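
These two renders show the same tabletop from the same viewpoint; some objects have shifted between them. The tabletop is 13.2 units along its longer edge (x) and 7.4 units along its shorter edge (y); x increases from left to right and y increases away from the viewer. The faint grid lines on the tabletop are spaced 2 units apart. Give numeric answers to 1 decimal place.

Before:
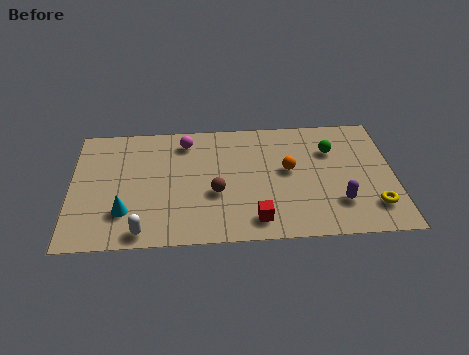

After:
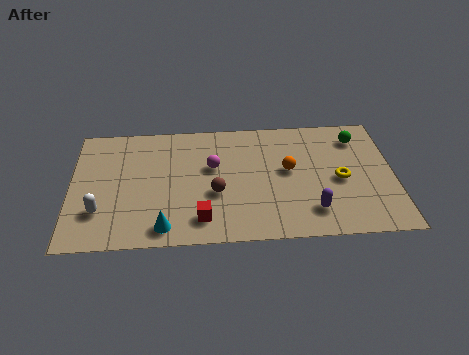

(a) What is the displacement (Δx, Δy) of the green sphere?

(1.1, 0.7)

The green sphere was at about (10.7, 5.2) and moved to about (11.8, 5.9).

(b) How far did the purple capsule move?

1.2

The purple capsule moved from about (10.9, 2.0) to (9.8, 1.6), a distance of √(1.1² + 0.4²) ≈ 1.2.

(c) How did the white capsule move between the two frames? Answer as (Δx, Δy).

(-1.7, 1.3)

From the two frames, the white capsule sits at roughly (2.9, 0.8) before and (1.2, 2.1) after.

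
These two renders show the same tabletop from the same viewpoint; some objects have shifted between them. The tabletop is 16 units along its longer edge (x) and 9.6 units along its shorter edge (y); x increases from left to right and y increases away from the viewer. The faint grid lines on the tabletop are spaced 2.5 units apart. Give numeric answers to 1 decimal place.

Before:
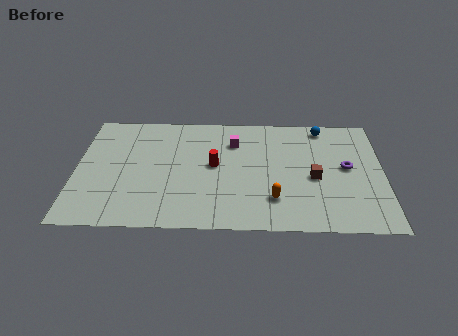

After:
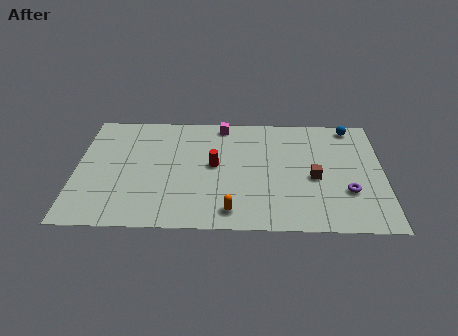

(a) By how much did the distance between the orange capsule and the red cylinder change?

-0.3

Before: roughly 4.1 units apart; after: 3.8. That's 0.3 units closer together.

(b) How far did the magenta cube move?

1.6

From (8.2, 7.1) to (7.6, 8.6), the magenta cube covered √(0.6² + 1.5²) ≈ 1.6 units.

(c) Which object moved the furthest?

the orange capsule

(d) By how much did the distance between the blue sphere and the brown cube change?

+0.5

The distance was about 4.3 in the first image and 4.8 in the second, so they moved 0.5 units further apart.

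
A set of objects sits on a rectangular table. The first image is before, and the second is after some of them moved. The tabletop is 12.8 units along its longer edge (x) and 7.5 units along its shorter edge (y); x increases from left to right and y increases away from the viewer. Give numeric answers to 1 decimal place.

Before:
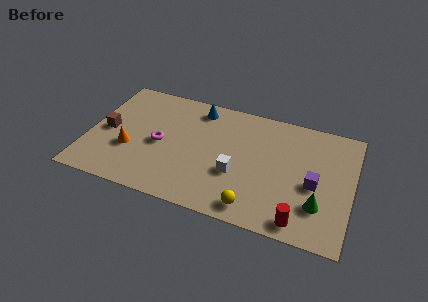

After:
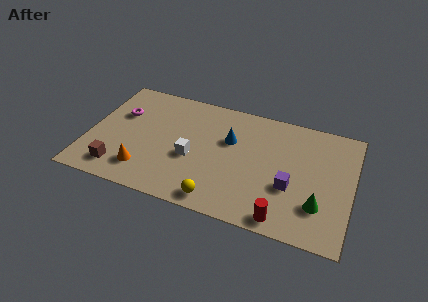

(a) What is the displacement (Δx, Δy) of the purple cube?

(-1.1, -0.5)

The purple cube was at about (11.0, 3.3) and moved to about (9.9, 2.8).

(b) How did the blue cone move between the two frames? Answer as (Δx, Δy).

(1.7, -1.6)

From the two frames, the blue cone sits at roughly (5.1, 6.4) before and (6.8, 4.8) after.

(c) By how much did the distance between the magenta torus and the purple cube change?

+1.3

They were about 7.5 units apart before and 8.8 after — 1.3 units further apart.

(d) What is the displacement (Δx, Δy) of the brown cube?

(0.8, -2.3)

The brown cube started near (0.9, 3.6) and ended near (1.7, 1.3).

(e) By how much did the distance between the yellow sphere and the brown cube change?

-2.9

The distance was about 7.8 in the first image and 4.9 in the second, so they moved 2.9 units closer together.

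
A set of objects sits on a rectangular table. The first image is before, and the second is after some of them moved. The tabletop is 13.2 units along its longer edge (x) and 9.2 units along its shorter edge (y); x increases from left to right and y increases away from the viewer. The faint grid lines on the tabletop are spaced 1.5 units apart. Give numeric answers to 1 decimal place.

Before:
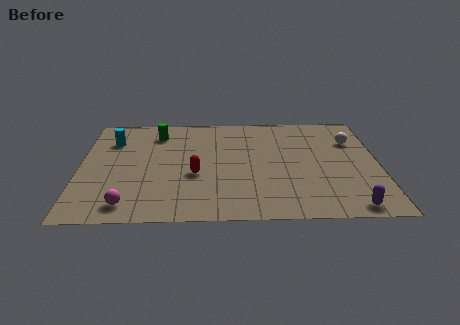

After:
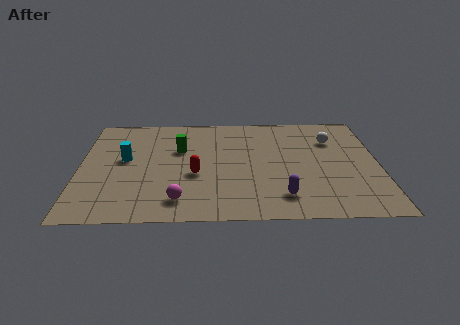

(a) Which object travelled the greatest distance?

the purple capsule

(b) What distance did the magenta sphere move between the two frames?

2.2

The magenta sphere moved from about (2.2, 1.3) to (4.4, 1.6), a distance of √(2.2² + 0.3²) ≈ 2.2.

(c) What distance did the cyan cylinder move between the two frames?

1.8

The cyan cylinder moved from about (1.4, 6.8) to (2.0, 5.1), a distance of √(0.6² + 1.7²) ≈ 1.8.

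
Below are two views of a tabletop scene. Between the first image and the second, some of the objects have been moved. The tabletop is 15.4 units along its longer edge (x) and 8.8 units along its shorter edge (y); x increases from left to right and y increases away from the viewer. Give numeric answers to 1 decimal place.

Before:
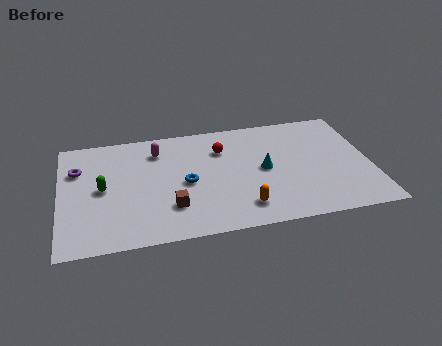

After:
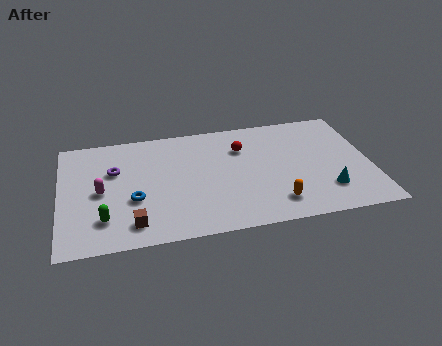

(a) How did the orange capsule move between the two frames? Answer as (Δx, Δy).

(1.6, 0.0)

The orange capsule was at about (8.9, 1.7) and moved to about (10.5, 1.7).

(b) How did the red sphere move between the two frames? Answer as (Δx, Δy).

(1.0, -0.1)

The red sphere was at about (8.1, 6.4) and moved to about (9.1, 6.3).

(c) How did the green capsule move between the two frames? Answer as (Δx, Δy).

(0.0, -2.3)

The green capsule was at about (2.1, 4.4) and moved to about (2.1, 2.1).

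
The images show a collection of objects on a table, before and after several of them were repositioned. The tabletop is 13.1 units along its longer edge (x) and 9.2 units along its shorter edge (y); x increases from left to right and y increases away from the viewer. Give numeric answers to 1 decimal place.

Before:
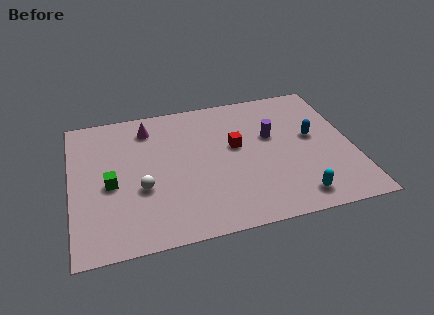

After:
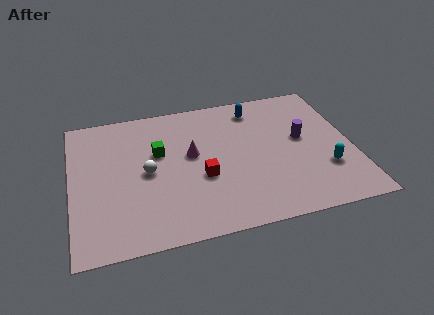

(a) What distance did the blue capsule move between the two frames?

3.6

The blue capsule was near (11.3, 5.1) before and (8.8, 7.7) after, so it travelled √(2.5² + 2.6²) ≈ 3.6 units.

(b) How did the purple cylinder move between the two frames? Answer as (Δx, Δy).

(1.4, -0.5)

The purple cylinder started near (9.4, 5.6) and ended near (10.8, 5.1).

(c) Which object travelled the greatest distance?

the blue capsule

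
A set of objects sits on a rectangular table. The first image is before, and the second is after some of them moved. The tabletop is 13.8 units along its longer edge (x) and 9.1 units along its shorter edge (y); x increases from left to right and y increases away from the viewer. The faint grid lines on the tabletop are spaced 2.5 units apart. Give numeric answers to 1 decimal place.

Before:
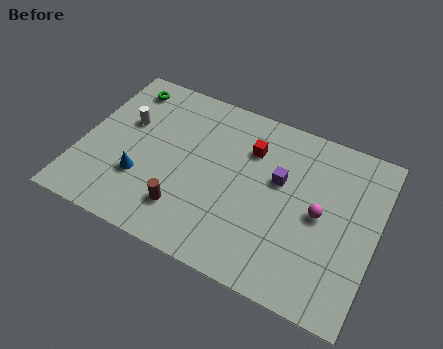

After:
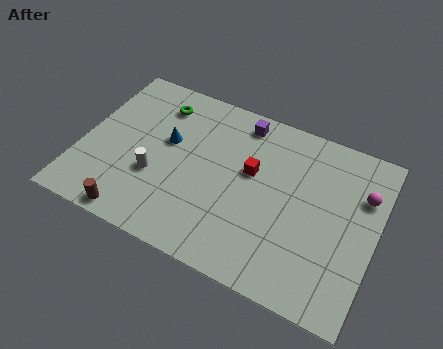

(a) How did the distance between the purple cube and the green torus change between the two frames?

-4.1

Before: roughly 8.0 units apart; after: 3.9. That's 4.1 units closer together.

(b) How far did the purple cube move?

3.2

The purple cube moved from about (9.2, 5.5) to (7.1, 7.9), a distance of √(2.1² + 2.4²) ≈ 3.2.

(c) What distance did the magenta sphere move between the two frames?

2.5

From (11.2, 4.5) to (13.0, 6.3), the magenta sphere covered √(1.8² + 1.8²) ≈ 2.5 units.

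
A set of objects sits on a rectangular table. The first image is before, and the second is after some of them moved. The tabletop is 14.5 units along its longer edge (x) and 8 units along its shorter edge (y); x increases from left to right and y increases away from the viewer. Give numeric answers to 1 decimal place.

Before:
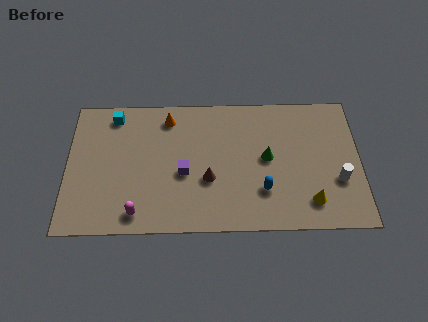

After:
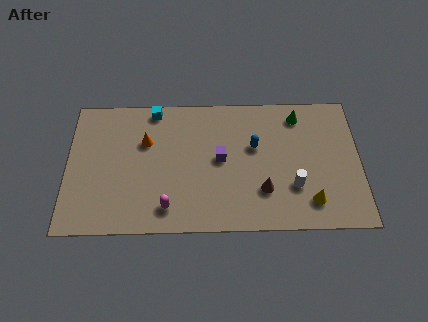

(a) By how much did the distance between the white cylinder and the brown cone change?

-4.9

They were about 6.4 units apart before and 1.5 after — 4.9 units closer together.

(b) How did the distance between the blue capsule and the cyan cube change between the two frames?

-3.2

They were about 8.7 units apart before and 5.5 after — 3.2 units closer together.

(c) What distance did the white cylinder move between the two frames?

2.2

The white cylinder moved from about (13.4, 2.8) to (11.2, 2.5), a distance of √(2.2² + 0.3²) ≈ 2.2.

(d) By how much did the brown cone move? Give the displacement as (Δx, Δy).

(2.7, -0.7)

The brown cone was at about (7.0, 3.0) and moved to about (9.7, 2.3).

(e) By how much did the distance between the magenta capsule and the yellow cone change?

-1.5

Before: roughly 8.5 units apart; after: 7.0. That's 1.5 units closer together.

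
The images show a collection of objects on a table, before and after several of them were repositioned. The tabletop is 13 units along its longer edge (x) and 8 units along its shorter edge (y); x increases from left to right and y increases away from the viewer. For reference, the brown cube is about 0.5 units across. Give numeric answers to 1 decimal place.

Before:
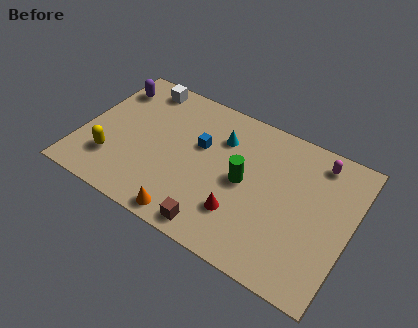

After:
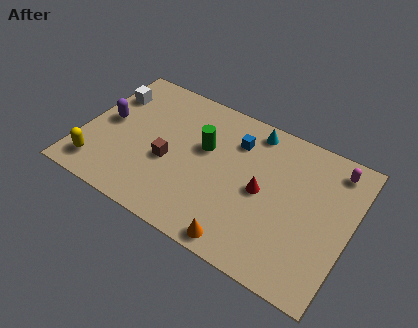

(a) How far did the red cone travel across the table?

1.9

The red cone moved from about (8.0, 2.2) to (8.8, 3.9), a distance of √(0.8² + 1.7²) ≈ 1.9.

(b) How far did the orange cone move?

2.6

From (5.7, 0.8) to (8.3, 0.8), the orange cone covered √(2.6² + 0.0²) ≈ 2.6 units.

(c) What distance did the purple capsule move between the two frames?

2.1

From (0.9, 6.3) to (1.1, 4.2), the purple capsule covered √(0.2² + 2.1²) ≈ 2.1 units.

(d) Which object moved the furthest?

the brown cube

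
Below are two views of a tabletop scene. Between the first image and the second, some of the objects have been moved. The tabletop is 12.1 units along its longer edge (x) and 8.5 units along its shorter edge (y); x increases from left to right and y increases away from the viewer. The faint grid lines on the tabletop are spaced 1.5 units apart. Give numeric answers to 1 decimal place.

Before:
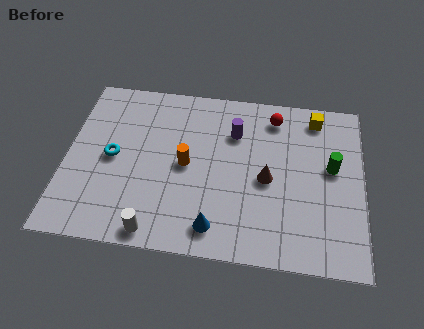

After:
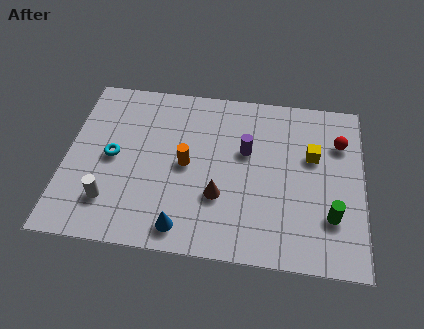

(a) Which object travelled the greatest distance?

the red sphere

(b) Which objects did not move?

the orange cylinder and the cyan torus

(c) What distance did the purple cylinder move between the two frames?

1.0

The purple cylinder was near (6.8, 6.1) before and (7.3, 5.2) after, so it travelled √(0.5² + 0.9²) ≈ 1.0 units.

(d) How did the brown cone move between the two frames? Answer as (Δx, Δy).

(-1.9, -1.1)

The brown cone was at about (8.2, 3.9) and moved to about (6.3, 2.8).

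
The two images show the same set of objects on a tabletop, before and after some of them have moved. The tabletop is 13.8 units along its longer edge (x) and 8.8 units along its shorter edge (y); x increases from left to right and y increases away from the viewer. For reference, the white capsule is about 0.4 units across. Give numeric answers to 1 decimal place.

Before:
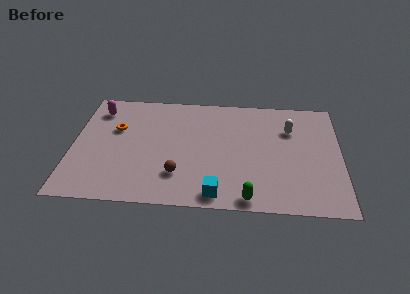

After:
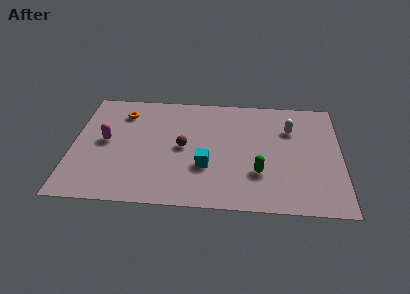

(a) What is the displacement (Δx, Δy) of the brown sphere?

(0.2, 2.1)

From the two frames, the brown sphere sits at roughly (5.5, 2.3) before and (5.7, 4.4) after.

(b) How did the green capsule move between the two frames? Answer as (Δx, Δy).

(0.5, 1.9)

From the two frames, the green capsule sits at roughly (9.1, 0.8) before and (9.6, 2.7) after.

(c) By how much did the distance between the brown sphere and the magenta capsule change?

-2.4

They were about 6.4 units apart before and 4.0 after — 2.4 units closer together.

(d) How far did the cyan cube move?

2.1

The cyan cube moved from about (7.5, 1.0) to (6.9, 3.0), a distance of √(0.6² + 2.0²) ≈ 2.1.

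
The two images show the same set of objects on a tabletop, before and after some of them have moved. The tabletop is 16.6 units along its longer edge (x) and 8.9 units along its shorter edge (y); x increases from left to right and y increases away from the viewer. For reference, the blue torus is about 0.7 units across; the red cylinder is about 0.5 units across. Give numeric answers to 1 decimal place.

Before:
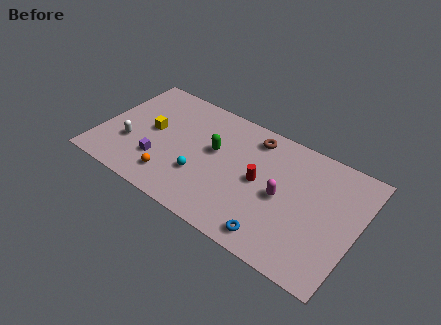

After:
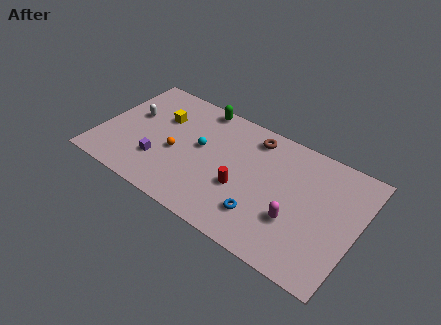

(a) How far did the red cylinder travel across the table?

1.5

The red cylinder moved from about (10.4, 4.5) to (9.4, 3.4), a distance of √(1.0² + 1.1²) ≈ 1.5.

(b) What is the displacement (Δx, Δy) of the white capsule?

(-0.3, 2.3)

The white capsule was at about (2.1, 3.0) and moved to about (1.8, 5.3).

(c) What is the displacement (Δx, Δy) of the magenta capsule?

(1.0, -1.2)

From the two frames, the magenta capsule sits at roughly (11.9, 4.2) before and (12.9, 3.0) after.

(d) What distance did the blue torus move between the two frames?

1.4

The blue torus moved from about (11.9, 1.2) to (10.9, 2.2), a distance of √(1.0² + 1.0²) ≈ 1.4.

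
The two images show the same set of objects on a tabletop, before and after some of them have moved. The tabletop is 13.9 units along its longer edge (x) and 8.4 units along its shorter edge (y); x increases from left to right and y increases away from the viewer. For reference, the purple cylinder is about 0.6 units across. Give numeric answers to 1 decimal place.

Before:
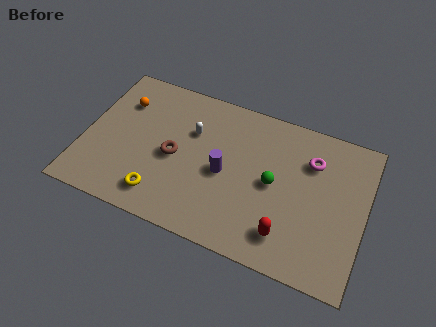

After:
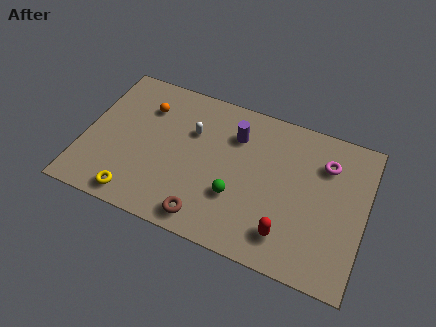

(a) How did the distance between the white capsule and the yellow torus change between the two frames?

+0.9

The distance was about 4.2 in the first image and 5.1 in the second, so they moved 0.9 units further apart.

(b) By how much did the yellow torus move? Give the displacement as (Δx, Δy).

(-1.2, -0.5)

The yellow torus started near (4.1, 1.5) and ended near (2.9, 1.0).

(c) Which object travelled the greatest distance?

the brown torus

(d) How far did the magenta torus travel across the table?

0.7

The magenta torus was near (11.1, 6.1) before and (11.8, 6.2) after, so it travelled √(0.7² + 0.1²) ≈ 0.7 units.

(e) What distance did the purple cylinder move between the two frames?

2.3

From (7.0, 3.9) to (7.3, 6.2), the purple cylinder covered √(0.3² + 2.3²) ≈ 2.3 units.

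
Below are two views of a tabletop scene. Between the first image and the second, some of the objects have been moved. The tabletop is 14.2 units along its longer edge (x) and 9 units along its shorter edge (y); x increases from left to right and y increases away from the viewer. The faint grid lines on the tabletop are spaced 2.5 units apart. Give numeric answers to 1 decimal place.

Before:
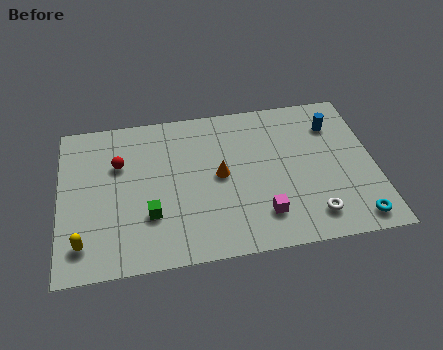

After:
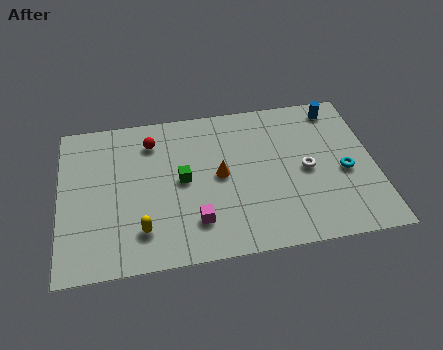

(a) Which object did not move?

the orange cone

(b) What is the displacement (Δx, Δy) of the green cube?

(1.5, 1.8)

The green cube was at about (4.0, 2.8) and moved to about (5.5, 4.6).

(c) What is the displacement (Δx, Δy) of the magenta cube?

(-3.0, 0.1)

The magenta cube started near (9.0, 2.0) and ended near (6.0, 2.1).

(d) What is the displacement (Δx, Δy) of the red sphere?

(1.5, 1.1)

The red sphere was at about (2.7, 6.0) and moved to about (4.2, 7.1).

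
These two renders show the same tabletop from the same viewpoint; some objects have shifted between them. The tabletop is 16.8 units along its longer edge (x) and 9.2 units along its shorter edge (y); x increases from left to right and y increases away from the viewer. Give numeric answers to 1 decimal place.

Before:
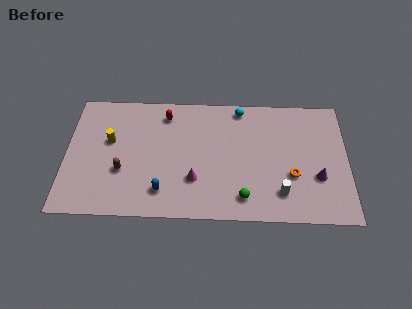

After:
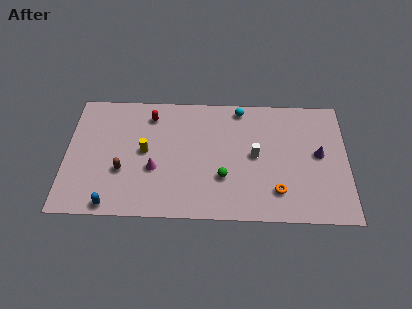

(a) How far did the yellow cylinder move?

2.2

From (2.6, 5.5) to (4.7, 4.8), the yellow cylinder covered √(2.1² + 0.7²) ≈ 2.2 units.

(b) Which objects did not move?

the brown capsule and the cyan sphere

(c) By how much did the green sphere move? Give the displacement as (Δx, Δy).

(-1.2, 1.4)

The green sphere was at about (10.6, 1.6) and moved to about (9.4, 3.0).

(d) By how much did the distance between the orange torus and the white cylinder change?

+1.4

Before: roughly 1.5 units apart; after: 2.9. That's 1.4 units further apart.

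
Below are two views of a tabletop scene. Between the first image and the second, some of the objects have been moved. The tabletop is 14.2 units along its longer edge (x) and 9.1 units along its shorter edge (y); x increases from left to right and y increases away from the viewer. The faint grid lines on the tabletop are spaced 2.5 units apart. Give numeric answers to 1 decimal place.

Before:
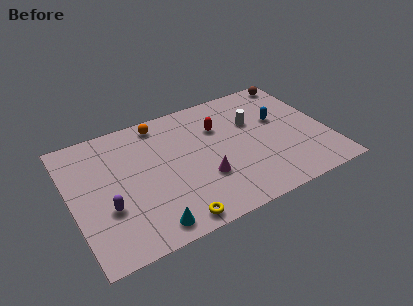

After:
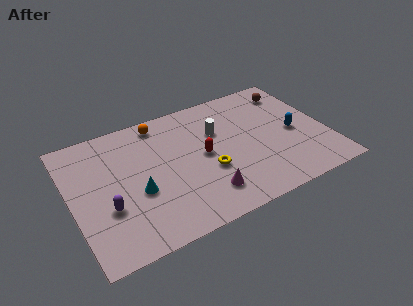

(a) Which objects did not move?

the orange sphere and the purple capsule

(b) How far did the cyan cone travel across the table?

2.5

The cyan cone moved from about (3.8, 1.1) to (3.5, 3.6), a distance of √(0.3² + 2.5²) ≈ 2.5.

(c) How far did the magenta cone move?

1.1

The magenta cone moved from about (7.1, 3.0) to (7.0, 1.9), a distance of √(0.1² + 1.1²) ≈ 1.1.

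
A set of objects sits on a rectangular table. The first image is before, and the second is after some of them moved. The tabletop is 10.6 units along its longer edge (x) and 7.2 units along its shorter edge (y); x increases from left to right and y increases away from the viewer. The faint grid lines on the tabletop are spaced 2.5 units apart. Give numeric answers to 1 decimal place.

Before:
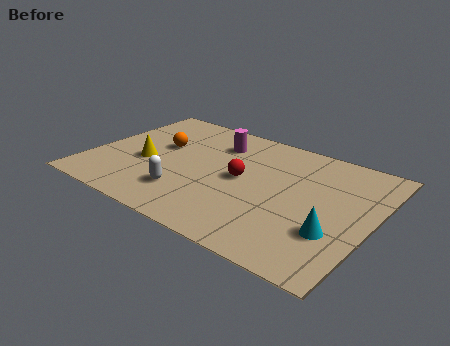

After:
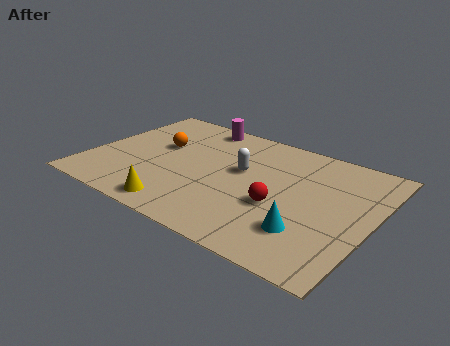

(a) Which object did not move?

the orange sphere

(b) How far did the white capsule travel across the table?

2.9

The white capsule was near (3.9, 1.8) before and (5.6, 4.2) after, so it travelled √(1.7² + 2.4²) ≈ 2.9 units.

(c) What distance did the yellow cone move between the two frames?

2.8

From (2.1, 3.0) to (3.9, 0.9), the yellow cone covered √(1.8² + 2.1²) ≈ 2.8 units.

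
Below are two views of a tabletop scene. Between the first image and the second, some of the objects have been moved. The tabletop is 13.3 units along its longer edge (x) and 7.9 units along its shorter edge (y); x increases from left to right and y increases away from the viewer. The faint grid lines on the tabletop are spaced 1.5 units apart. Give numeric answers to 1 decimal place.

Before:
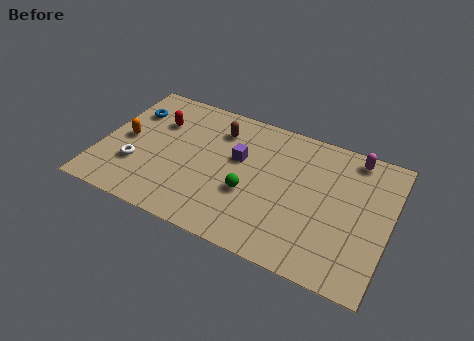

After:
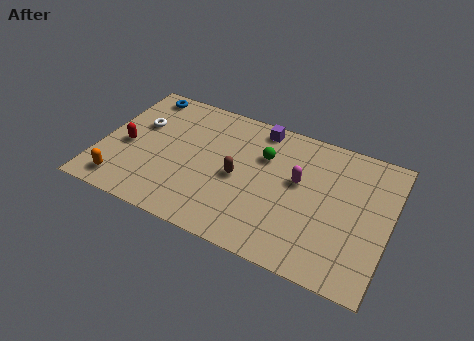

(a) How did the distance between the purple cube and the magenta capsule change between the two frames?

-2.4

The distance was about 5.6 in the first image and 3.2 in the second, so they moved 2.4 units closer together.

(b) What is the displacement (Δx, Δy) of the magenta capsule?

(-2.3, -2.4)

The magenta capsule was at about (11.4, 7.0) and moved to about (9.1, 4.6).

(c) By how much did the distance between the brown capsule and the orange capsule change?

+1.0

Before: roughly 4.7 units apart; after: 5.7. That's 1.0 units further apart.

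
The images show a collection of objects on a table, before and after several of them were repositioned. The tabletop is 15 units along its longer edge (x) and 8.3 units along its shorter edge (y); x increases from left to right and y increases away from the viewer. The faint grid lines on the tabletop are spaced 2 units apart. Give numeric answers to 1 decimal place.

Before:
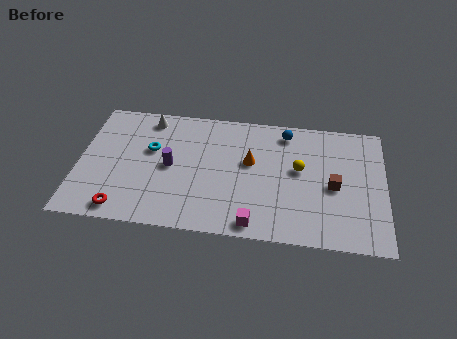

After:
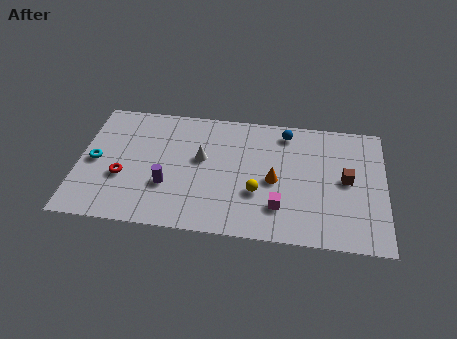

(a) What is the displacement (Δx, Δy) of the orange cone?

(1.2, -1.1)

The orange cone started near (8.4, 4.9) and ended near (9.6, 3.8).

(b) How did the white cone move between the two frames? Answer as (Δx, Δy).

(2.7, -2.4)

The white cone was at about (3.3, 7.2) and moved to about (6.0, 4.8).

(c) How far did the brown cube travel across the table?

0.8

The brown cube moved from about (12.5, 3.8) to (13.1, 4.3), a distance of √(0.6² + 0.5²) ≈ 0.8.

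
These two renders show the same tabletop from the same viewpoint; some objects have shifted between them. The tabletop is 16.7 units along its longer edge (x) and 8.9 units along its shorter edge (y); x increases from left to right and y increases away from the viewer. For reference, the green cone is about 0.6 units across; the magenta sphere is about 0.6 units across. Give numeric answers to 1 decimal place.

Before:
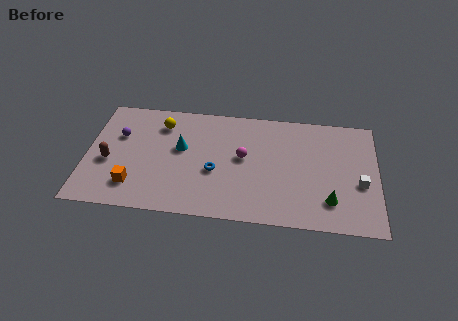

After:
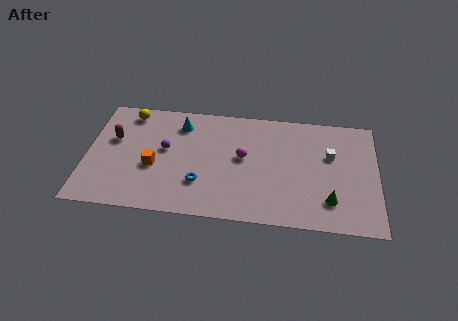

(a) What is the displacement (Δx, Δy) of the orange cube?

(1.1, 1.6)

The orange cube was at about (2.8, 2.0) and moved to about (3.9, 3.6).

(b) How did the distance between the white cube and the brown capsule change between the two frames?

-1.9

The distance was about 14.4 in the first image and 12.5 in the second, so they moved 1.9 units closer together.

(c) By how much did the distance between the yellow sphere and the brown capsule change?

-2.1

They were about 4.4 units apart before and 2.3 after — 2.1 units closer together.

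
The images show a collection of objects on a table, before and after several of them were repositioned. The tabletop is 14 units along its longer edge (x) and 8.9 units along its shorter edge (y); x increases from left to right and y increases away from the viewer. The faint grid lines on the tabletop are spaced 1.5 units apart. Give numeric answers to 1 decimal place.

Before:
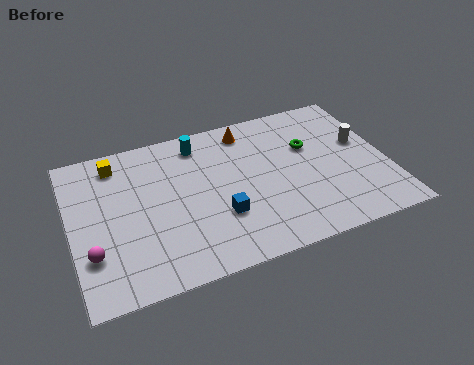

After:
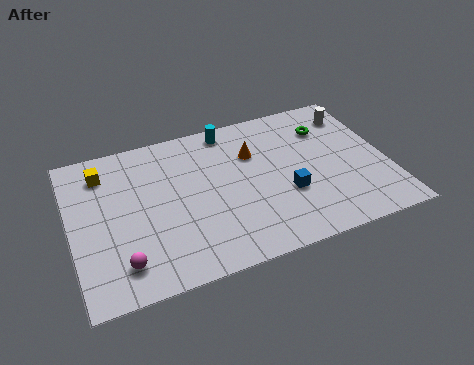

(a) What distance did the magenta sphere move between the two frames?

1.5

From (0.8, 2.6) to (2.0, 1.7), the magenta sphere covered √(1.2² + 0.9²) ≈ 1.5 units.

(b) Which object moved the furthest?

the blue cube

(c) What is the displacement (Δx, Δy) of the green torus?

(0.9, 0.9)

From the two frames, the green torus sits at roughly (10.7, 5.7) before and (11.6, 6.6) after.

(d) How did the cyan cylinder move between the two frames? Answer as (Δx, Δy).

(1.4, 0.4)

The cyan cylinder was at about (5.9, 7.5) and moved to about (7.3, 7.9).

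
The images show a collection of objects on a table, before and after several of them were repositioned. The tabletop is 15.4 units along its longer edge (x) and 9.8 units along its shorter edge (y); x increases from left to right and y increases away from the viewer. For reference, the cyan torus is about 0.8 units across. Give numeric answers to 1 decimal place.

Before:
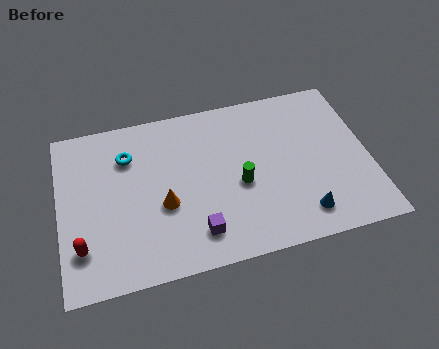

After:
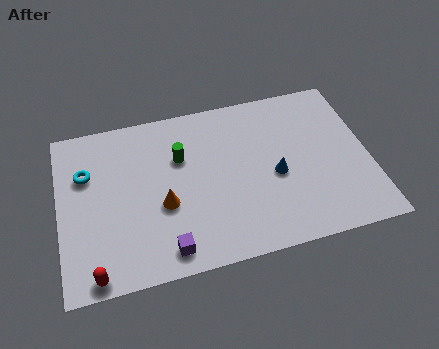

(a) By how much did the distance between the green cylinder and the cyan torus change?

-1.5

The distance was about 6.2 in the first image and 4.7 in the second, so they moved 1.5 units closer together.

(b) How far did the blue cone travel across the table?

2.8

The blue cone moved from about (11.8, 1.7) to (10.7, 4.3), a distance of √(1.1² + 2.6²) ≈ 2.8.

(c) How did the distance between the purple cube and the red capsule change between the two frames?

-2.1

The distance was about 5.6 in the first image and 3.5 in the second, so they moved 2.1 units closer together.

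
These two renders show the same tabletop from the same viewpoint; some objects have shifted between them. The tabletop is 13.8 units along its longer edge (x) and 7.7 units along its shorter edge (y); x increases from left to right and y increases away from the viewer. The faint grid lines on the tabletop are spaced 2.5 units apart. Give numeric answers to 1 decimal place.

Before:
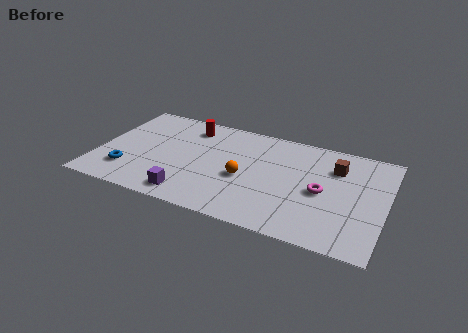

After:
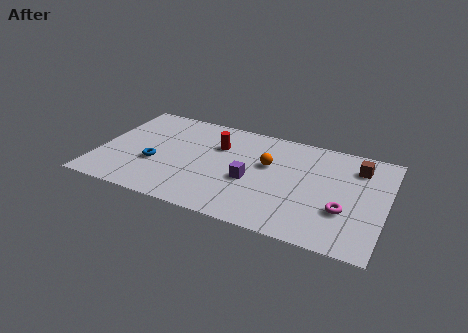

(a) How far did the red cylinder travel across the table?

1.8

From (4.1, 6.3) to (5.6, 5.3), the red cylinder covered √(1.5² + 1.0²) ≈ 1.8 units.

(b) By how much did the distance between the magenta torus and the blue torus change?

-0.3

They were about 9.4 units apart before and 9.1 after — 0.3 units closer together.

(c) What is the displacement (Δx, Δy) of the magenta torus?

(1.1, -1.0)

The magenta torus was at about (10.8, 3.6) and moved to about (11.9, 2.6).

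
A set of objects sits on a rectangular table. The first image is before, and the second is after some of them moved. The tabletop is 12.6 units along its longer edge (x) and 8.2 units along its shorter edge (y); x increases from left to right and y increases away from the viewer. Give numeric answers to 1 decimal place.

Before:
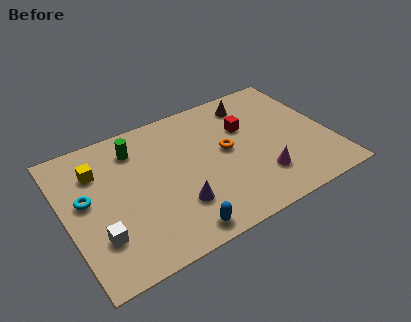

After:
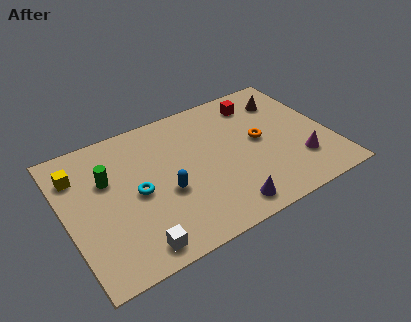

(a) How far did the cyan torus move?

2.4

From (1.0, 4.6) to (3.3, 3.9), the cyan torus covered √(2.3² + 0.7²) ≈ 2.4 units.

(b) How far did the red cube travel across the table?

1.5

The red cube was near (8.8, 5.4) before and (9.6, 6.7) after, so it travelled √(0.8² + 1.3²) ≈ 1.5 units.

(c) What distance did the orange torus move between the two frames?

1.6

The orange torus was near (7.7, 4.4) before and (9.3, 4.3) after, so it travelled √(1.6² + 0.1²) ≈ 1.6 units.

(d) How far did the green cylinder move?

1.9

The green cylinder moved from about (3.6, 6.5) to (2.1, 5.3), a distance of √(1.5² + 1.2²) ≈ 1.9.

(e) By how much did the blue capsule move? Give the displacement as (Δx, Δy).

(-0.2, 2.4)

The blue capsule started near (4.8, 0.9) and ended near (4.6, 3.3).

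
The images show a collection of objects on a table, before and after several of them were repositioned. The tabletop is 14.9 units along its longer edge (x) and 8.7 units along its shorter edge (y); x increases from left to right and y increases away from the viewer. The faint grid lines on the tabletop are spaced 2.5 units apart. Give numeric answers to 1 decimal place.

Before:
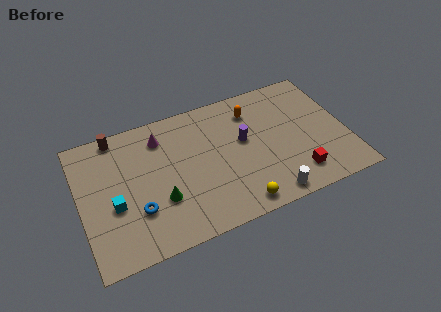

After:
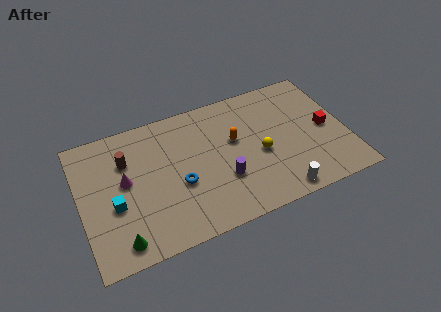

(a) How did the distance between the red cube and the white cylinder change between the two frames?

+2.6

Before: roughly 1.9 units apart; after: 4.5. That's 2.6 units further apart.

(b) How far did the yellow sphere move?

3.2

The yellow sphere moved from about (8.4, 1.0) to (10.0, 3.8), a distance of √(1.6² + 2.8²) ≈ 3.2.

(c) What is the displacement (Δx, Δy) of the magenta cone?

(-2.2, -2.1)

The magenta cone was at about (4.7, 6.9) and moved to about (2.5, 4.8).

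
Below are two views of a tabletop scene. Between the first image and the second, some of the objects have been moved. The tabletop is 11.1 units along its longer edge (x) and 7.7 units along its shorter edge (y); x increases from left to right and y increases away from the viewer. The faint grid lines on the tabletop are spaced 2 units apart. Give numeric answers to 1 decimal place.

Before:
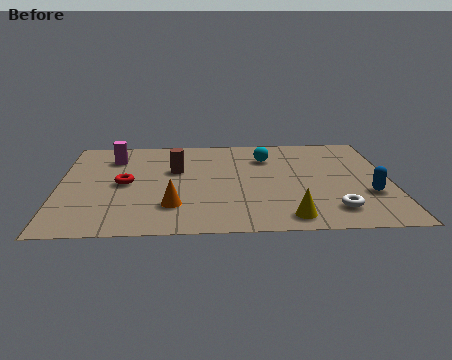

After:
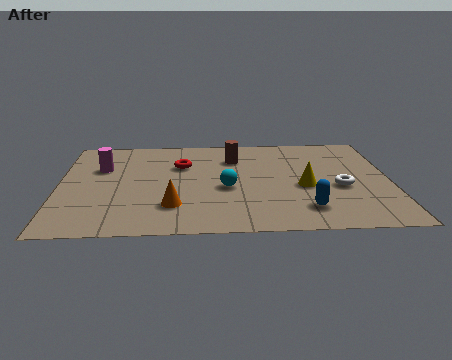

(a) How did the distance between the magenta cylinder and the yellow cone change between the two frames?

-0.6

Before: roughly 7.6 units apart; after: 7.0. That's 0.6 units closer together.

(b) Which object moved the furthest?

the cyan sphere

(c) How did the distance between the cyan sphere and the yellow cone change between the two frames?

-2.1

They were about 4.7 units apart before and 2.6 after — 2.1 units closer together.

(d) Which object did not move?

the orange cone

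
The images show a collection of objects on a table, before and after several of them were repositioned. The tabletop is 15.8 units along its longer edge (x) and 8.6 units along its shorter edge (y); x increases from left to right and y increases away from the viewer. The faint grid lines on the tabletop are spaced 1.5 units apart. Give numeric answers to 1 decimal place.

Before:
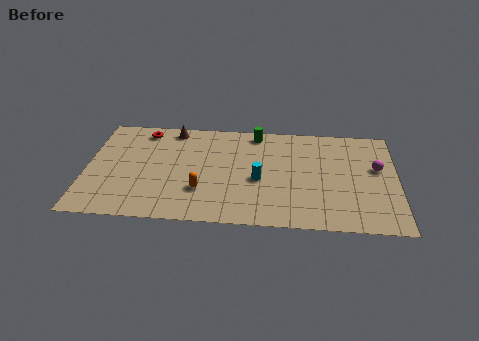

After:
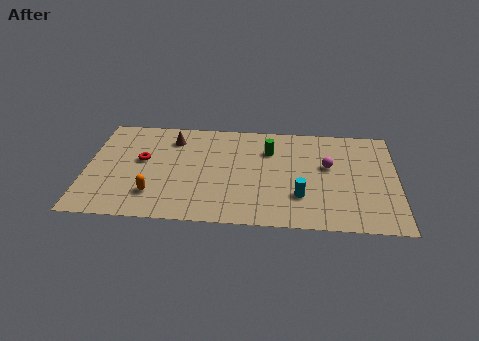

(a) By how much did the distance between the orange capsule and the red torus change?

-2.8

Before: roughly 5.7 units apart; after: 2.9. That's 2.8 units closer together.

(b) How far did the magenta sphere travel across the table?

2.5

The magenta sphere moved from about (14.8, 5.1) to (12.3, 5.1), a distance of √(2.5² + 0.0²) ≈ 2.5.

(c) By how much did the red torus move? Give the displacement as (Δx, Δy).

(0.0, -2.5)

From the two frames, the red torus sits at roughly (2.8, 7.4) before and (2.8, 4.9) after.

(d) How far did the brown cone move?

0.8

The brown cone moved from about (4.3, 7.6) to (4.3, 6.8), a distance of √(0.0² + 0.8²) ≈ 0.8.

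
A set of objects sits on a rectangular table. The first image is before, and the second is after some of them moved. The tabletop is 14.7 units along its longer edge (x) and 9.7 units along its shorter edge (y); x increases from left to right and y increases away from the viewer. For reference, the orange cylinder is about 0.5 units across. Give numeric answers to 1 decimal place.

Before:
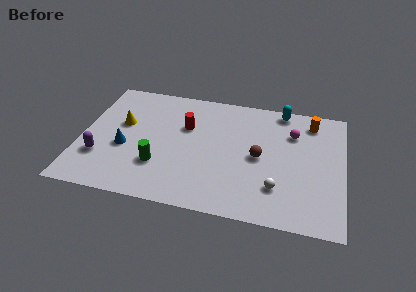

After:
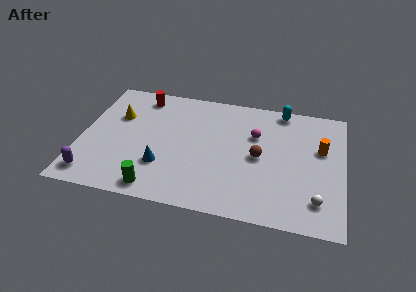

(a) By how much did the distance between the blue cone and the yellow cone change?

+2.6

They were about 1.9 units apart before and 4.5 after — 2.6 units further apart.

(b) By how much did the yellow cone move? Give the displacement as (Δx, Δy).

(-0.3, 0.6)

The yellow cone was at about (2.2, 5.8) and moved to about (1.9, 6.4).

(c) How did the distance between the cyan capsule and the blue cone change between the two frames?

-1.2

Before: roughly 9.9 units apart; after: 8.7. That's 1.2 units closer together.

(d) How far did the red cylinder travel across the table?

3.4

The red cylinder moved from about (5.8, 6.3) to (3.1, 8.3), a distance of √(2.7² + 2.0²) ≈ 3.4.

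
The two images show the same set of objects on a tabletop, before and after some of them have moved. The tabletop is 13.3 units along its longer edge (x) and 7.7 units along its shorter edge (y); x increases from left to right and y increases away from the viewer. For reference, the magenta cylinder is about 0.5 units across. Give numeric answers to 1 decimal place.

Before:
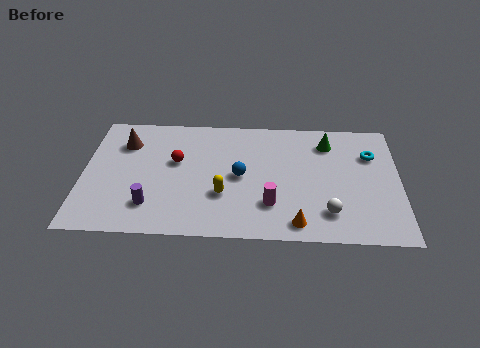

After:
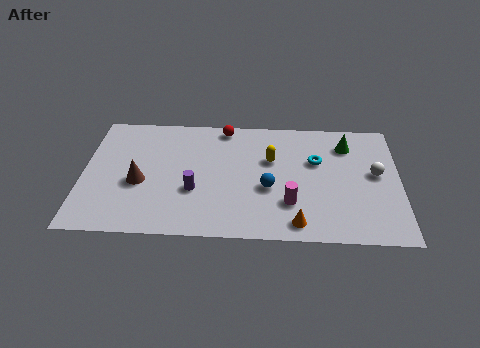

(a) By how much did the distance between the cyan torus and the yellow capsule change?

-4.9

They were about 6.8 units apart before and 1.9 after — 4.9 units closer together.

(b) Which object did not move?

the orange cone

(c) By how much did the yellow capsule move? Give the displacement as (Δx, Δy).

(2.0, 2.3)

From the two frames, the yellow capsule sits at roughly (5.9, 2.6) before and (7.9, 4.9) after.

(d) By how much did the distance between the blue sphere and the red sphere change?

+1.4

Before: roughly 2.8 units apart; after: 4.2. That's 1.4 units further apart.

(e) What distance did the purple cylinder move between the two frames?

2.1

From (2.9, 1.8) to (4.7, 2.8), the purple cylinder covered √(1.8² + 1.0²) ≈ 2.1 units.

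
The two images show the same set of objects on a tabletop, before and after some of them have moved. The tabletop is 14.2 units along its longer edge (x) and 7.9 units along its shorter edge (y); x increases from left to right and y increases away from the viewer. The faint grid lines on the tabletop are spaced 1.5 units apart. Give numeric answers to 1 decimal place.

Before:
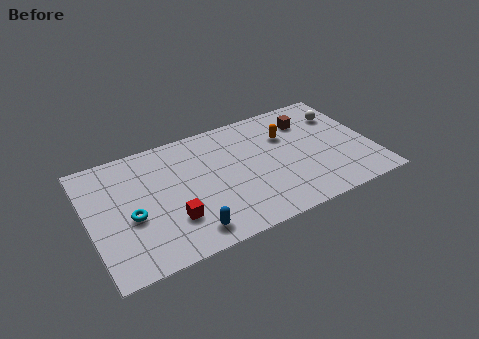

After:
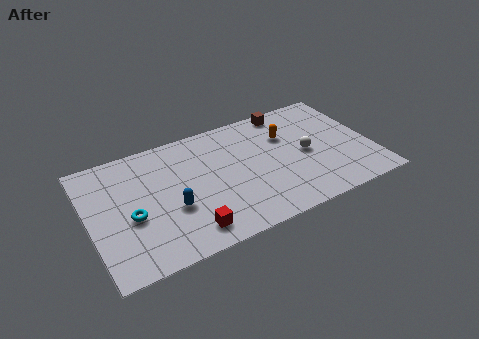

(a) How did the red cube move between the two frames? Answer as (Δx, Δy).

(0.7, -1.0)

From the two frames, the red cube sits at roughly (3.9, 2.3) before and (4.6, 1.3) after.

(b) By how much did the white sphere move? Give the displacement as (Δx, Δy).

(-2.1, -2.0)

The white sphere started near (13.0, 5.8) and ended near (10.9, 3.8).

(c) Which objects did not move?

the orange capsule and the cyan torus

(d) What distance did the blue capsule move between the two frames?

1.9

The blue capsule moved from about (4.6, 1.2) to (4.0, 3.0), a distance of √(0.6² + 1.8²) ≈ 1.9.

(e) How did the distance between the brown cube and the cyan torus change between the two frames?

-0.5

Before: roughly 9.7 units apart; after: 9.2. That's 0.5 units closer together.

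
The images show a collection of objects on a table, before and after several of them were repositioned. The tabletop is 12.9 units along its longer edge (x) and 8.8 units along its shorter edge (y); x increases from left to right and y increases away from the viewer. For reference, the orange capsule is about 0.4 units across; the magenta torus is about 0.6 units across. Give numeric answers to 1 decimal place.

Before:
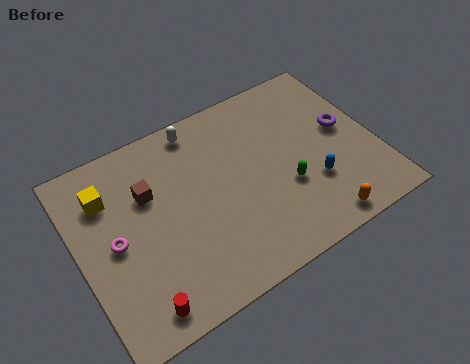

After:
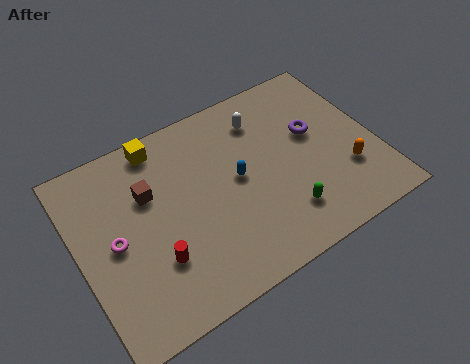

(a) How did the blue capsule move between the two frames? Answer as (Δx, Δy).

(-3.0, 1.8)

From the two frames, the blue capsule sits at roughly (9.9, 2.8) before and (6.9, 4.6) after.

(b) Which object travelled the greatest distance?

the blue capsule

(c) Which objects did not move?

the magenta torus and the brown cube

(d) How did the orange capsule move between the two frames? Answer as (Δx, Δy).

(1.6, 1.8)

The orange capsule started near (9.8, 0.9) and ended near (11.4, 2.7).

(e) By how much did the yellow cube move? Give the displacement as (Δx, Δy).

(2.5, 1.3)

The yellow cube was at about (1.5, 6.5) and moved to about (4.0, 7.8).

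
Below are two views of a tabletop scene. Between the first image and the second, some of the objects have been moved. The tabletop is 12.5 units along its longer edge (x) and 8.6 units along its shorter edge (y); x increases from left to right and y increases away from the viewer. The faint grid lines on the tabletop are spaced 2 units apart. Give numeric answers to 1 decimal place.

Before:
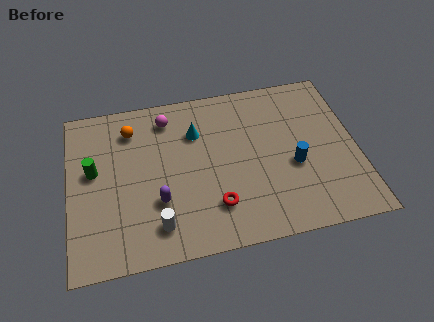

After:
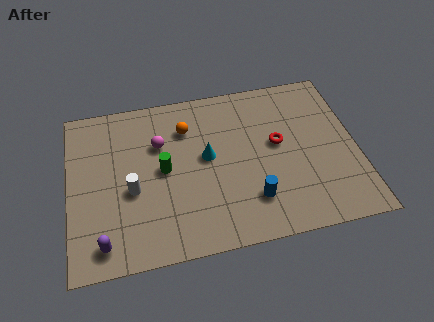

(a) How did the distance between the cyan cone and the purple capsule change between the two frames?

+2.0

They were about 3.8 units apart before and 5.8 after — 2.0 units further apart.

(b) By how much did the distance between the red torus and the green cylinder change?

-0.8

The distance was about 5.8 in the first image and 5.0 in the second, so they moved 0.8 units closer together.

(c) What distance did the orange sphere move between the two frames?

2.4

From (2.8, 6.8) to (5.2, 6.4), the orange sphere covered √(2.4² + 0.4²) ≈ 2.4 units.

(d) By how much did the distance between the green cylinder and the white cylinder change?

-2.6

Before: roughly 4.2 units apart; after: 1.6. That's 2.6 units closer together.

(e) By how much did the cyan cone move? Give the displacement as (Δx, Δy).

(0.4, -1.4)

From the two frames, the cyan cone sits at roughly (5.6, 6.1) before and (6.0, 4.7) after.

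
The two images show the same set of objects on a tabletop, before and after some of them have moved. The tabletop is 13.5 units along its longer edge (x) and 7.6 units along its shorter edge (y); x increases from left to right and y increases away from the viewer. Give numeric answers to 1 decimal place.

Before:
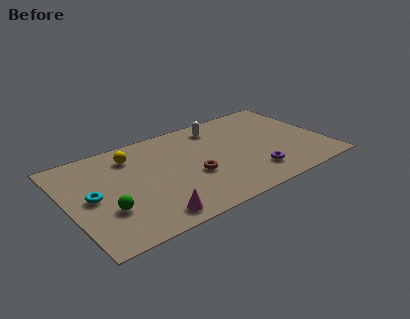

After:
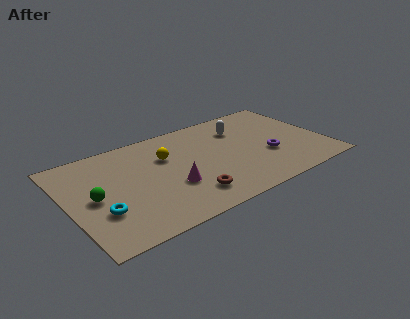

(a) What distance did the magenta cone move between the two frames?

2.2

From (3.8, 1.0) to (5.2, 2.7), the magenta cone covered √(1.4² + 1.7²) ≈ 2.2 units.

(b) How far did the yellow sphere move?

1.9

The yellow sphere moved from about (3.6, 6.0) to (5.3, 5.1), a distance of √(1.7² + 0.9²) ≈ 1.9.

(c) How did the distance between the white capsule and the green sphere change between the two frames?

+0.8

The distance was about 7.5 in the first image and 8.3 in the second, so they moved 0.8 units further apart.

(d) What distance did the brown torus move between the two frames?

1.5

The brown torus moved from about (6.4, 3.0) to (5.9, 1.6), a distance of √(0.5² + 1.4²) ≈ 1.5.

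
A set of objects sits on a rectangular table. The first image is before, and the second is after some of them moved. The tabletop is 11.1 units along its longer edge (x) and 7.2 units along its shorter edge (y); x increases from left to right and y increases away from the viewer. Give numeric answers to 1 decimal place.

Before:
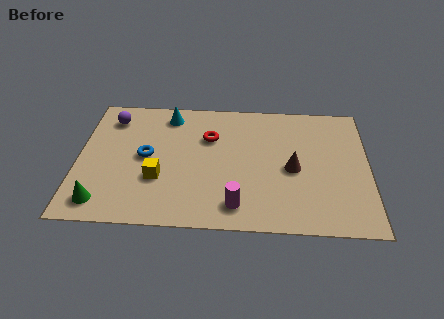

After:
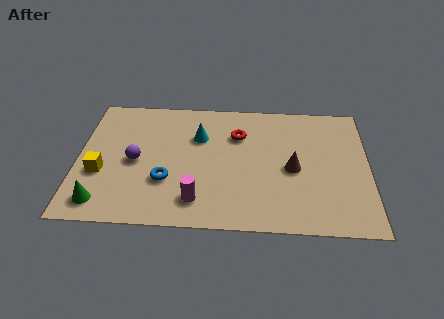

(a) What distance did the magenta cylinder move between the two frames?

1.5

From (6.1, 1.2) to (4.6, 1.4), the magenta cylinder covered √(1.5² + 0.2²) ≈ 1.5 units.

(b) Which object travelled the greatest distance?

the purple sphere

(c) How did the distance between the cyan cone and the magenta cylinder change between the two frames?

-2.1

Before: roughly 5.6 units apart; after: 3.5. That's 2.1 units closer together.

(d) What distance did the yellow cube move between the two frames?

2.2

The yellow cube moved from about (3.1, 2.5) to (0.9, 2.7), a distance of √(2.2² + 0.2²) ≈ 2.2.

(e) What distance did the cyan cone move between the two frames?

1.7

From (3.4, 6.1) to (4.6, 4.9), the cyan cone covered √(1.2² + 1.2²) ≈ 1.7 units.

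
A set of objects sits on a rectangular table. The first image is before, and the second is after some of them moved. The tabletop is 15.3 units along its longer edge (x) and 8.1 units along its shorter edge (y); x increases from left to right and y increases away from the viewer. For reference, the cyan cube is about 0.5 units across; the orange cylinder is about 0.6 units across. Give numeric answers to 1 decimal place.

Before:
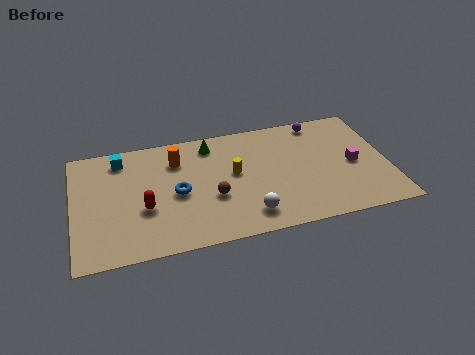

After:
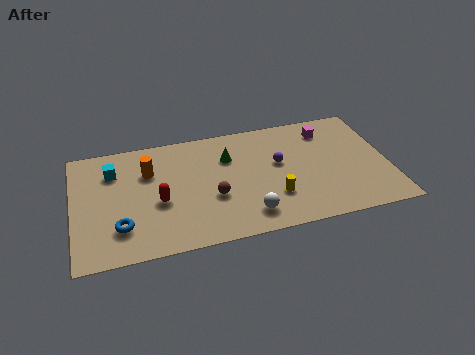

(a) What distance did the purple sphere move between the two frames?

3.3

From (12.2, 7.2) to (10.0, 4.7), the purple sphere covered √(2.2² + 2.5²) ≈ 3.3 units.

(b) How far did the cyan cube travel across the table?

0.9

The cyan cube moved from about (2.4, 6.8) to (2.0, 6.0), a distance of √(0.4² + 0.8²) ≈ 0.9.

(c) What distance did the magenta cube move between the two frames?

2.9

The magenta cube was near (13.6, 3.8) before and (12.5, 6.5) after, so it travelled √(1.1² + 2.7²) ≈ 2.9 units.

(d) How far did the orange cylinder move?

1.5

The orange cylinder was near (5.1, 6.1) before and (3.7, 5.6) after, so it travelled √(1.4² + 0.5²) ≈ 1.5 units.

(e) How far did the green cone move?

1.4

The green cone moved from about (6.8, 6.8) to (7.6, 5.7), a distance of √(0.8² + 1.1²) ≈ 1.4.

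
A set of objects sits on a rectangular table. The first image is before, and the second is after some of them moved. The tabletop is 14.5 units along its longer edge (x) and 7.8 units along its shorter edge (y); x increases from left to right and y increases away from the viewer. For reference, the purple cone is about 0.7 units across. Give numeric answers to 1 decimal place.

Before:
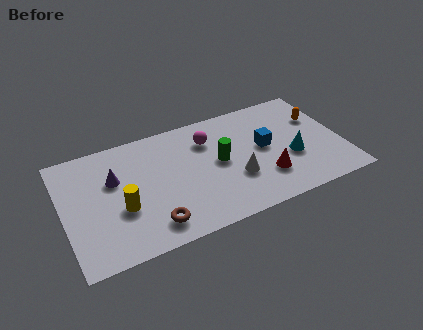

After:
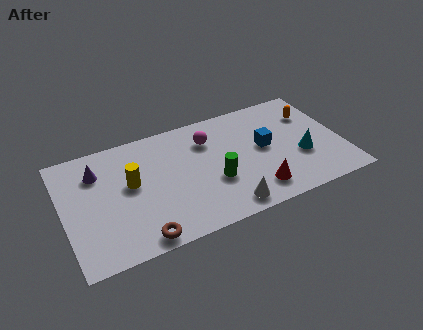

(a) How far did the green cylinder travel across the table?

1.3

From (8.1, 4.1) to (7.7, 2.9), the green cylinder covered √(0.4² + 1.2²) ≈ 1.3 units.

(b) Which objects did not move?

the blue cube and the magenta sphere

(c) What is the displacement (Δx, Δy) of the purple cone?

(-0.8, 0.8)

The purple cone was at about (2.7, 5.0) and moved to about (1.9, 5.8).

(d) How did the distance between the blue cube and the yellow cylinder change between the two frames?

-0.7

The distance was about 7.7 in the first image and 7.0 in the second, so they moved 0.7 units closer together.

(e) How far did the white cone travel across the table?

1.8

The white cone moved from about (8.8, 2.7) to (8.1, 1.0), a distance of √(0.7² + 1.7²) ≈ 1.8.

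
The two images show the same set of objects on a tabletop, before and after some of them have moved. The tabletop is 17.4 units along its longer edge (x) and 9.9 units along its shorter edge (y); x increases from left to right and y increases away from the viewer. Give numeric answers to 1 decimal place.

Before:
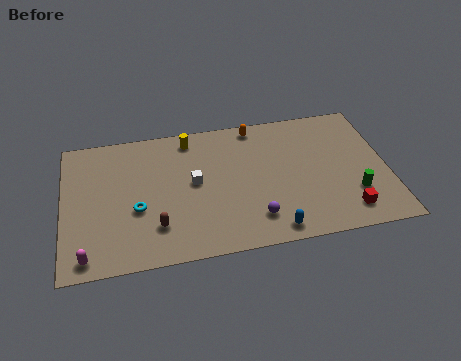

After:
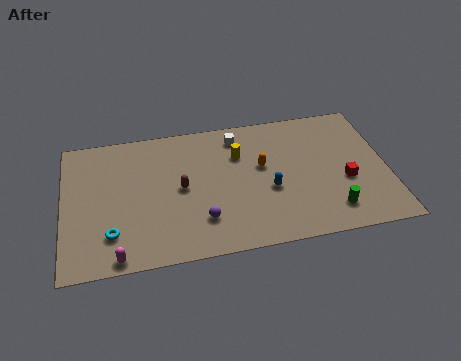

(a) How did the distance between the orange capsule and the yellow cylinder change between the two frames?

-2.0

They were about 3.6 units apart before and 1.6 after — 2.0 units closer together.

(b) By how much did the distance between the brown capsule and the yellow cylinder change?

-2.7

They were about 6.4 units apart before and 3.7 after — 2.7 units closer together.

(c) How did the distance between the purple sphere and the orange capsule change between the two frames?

-2.1

They were about 6.8 units apart before and 4.7 after — 2.1 units closer together.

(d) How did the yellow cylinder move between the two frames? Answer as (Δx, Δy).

(2.6, -1.7)

The yellow cylinder was at about (6.9, 8.6) and moved to about (9.5, 6.9).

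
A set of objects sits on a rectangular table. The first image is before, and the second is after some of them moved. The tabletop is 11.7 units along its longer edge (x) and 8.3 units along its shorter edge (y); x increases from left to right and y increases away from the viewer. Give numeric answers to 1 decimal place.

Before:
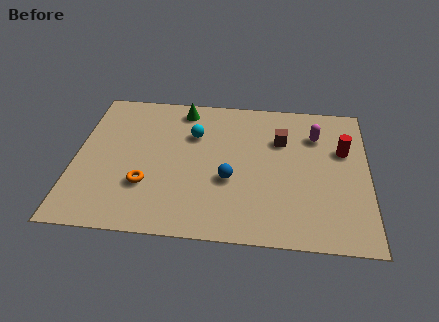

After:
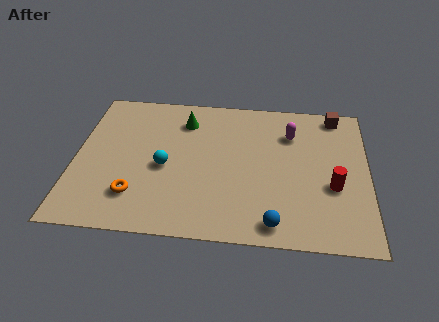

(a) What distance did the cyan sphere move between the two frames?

2.3

The cyan sphere moved from about (4.7, 5.7) to (3.6, 3.7), a distance of √(1.1² + 2.0²) ≈ 2.3.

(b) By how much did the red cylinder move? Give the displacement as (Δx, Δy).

(-0.4, -2.1)

The red cylinder was at about (10.7, 5.3) and moved to about (10.3, 3.2).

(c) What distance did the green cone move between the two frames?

0.7

The green cone moved from about (4.2, 7.2) to (4.3, 6.5), a distance of √(0.1² + 0.7²) ≈ 0.7.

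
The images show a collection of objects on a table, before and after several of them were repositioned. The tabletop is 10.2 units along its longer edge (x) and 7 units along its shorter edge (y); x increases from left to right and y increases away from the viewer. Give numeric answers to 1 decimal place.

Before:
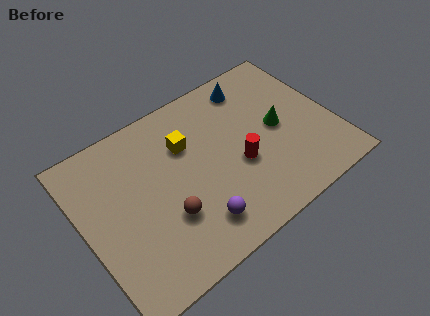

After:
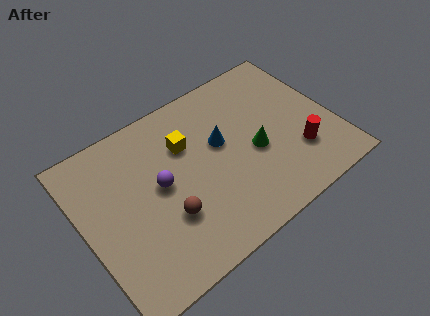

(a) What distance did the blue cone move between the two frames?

2.5

The blue cone moved from about (7.4, 5.9) to (5.7, 4.1), a distance of √(1.7² + 1.8²) ≈ 2.5.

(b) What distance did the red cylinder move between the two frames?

2.4

From (6.2, 2.8) to (8.5, 2.0), the red cylinder covered √(2.3² + 0.8²) ≈ 2.4 units.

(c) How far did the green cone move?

1.2

The green cone moved from about (8.0, 3.5) to (6.9, 3.0), a distance of √(1.1² + 0.5²) ≈ 1.2.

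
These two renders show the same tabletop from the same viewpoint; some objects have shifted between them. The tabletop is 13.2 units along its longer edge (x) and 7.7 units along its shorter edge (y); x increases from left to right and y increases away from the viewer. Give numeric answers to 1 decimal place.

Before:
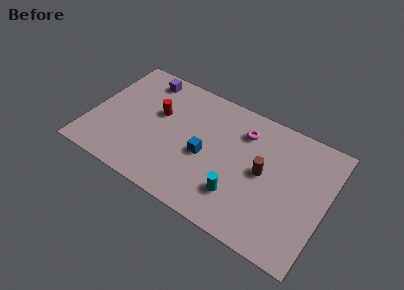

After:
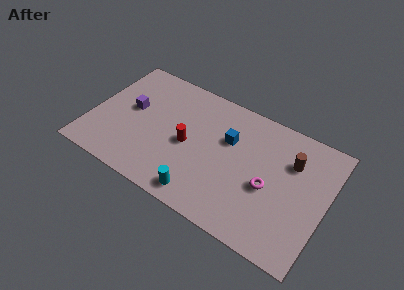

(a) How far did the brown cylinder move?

2.0

The brown cylinder was near (9.7, 4.0) before and (11.1, 5.4) after, so it travelled √(1.4² + 1.4²) ≈ 2.0 units.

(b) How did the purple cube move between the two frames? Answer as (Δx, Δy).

(-0.4, -2.3)

From the two frames, the purple cube sits at roughly (2.5, 6.6) before and (2.1, 4.3) after.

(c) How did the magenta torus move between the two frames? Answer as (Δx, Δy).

(1.8, -2.6)

The magenta torus started near (8.3, 5.9) and ended near (10.1, 3.3).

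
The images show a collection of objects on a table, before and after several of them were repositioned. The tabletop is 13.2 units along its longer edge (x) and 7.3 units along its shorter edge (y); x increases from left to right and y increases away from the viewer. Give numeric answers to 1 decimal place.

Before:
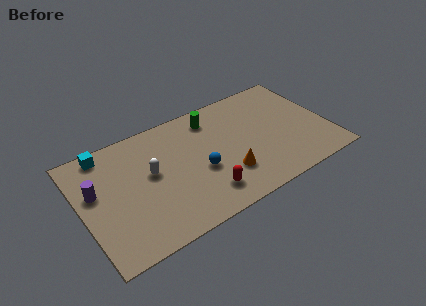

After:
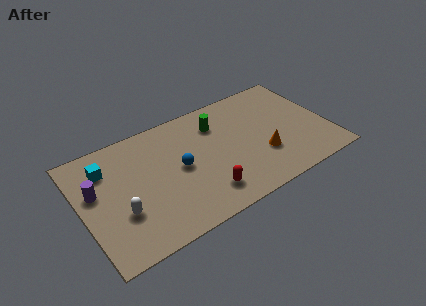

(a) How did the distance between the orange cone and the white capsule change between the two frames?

+3.3

The distance was about 4.3 in the first image and 7.6 in the second, so they moved 3.3 units further apart.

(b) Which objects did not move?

the red capsule and the purple cylinder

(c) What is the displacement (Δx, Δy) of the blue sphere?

(-1.0, 0.7)

The blue sphere started near (6.2, 3.0) and ended near (5.2, 3.7).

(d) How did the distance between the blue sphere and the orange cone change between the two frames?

+2.9

The distance was about 1.6 in the first image and 4.5 in the second, so they moved 2.9 units further apart.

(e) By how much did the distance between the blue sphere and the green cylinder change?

-0.3

The distance was about 3.2 in the first image and 2.9 in the second, so they moved 0.3 units closer together.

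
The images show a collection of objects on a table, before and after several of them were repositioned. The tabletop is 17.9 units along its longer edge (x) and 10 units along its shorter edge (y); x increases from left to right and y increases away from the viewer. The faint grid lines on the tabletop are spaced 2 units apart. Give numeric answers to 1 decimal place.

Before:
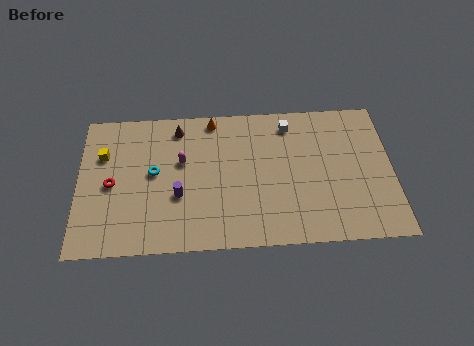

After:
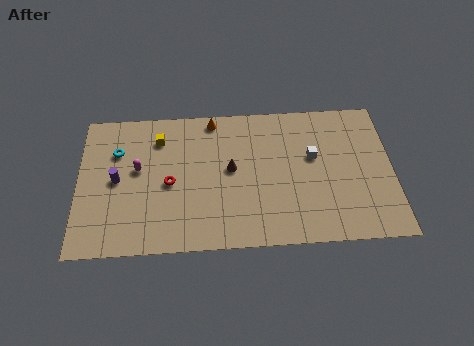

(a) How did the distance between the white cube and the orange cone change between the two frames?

+2.0

Before: roughly 4.4 units apart; after: 6.4. That's 2.0 units further apart.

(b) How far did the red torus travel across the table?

3.3

From (1.9, 4.7) to (5.2, 4.6), the red torus covered √(3.3² + 0.1²) ≈ 3.3 units.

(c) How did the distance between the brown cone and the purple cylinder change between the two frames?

+1.7

The distance was about 4.8 in the first image and 6.5 in the second, so they moved 1.7 units further apart.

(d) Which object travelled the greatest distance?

the brown cone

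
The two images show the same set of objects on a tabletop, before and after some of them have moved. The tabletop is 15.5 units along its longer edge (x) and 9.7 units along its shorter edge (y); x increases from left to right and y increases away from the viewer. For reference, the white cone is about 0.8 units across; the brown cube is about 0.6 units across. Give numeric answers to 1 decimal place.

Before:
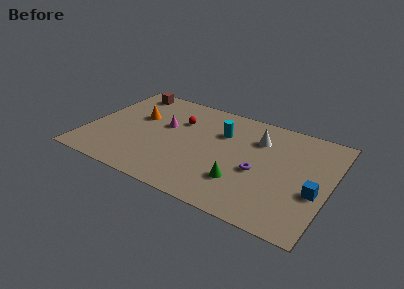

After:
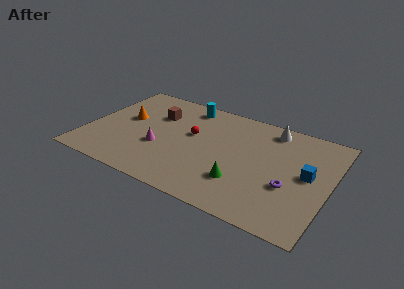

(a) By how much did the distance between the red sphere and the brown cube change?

-1.4

The distance was about 4.1 in the first image and 2.7 in the second, so they moved 1.4 units closer together.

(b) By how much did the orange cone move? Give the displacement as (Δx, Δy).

(-0.7, -0.5)

The orange cone was at about (3.0, 6.0) and moved to about (2.3, 5.5).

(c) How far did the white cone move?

1.5

From (10.7, 7.1) to (11.4, 8.4), the white cone covered √(0.7² + 1.3²) ≈ 1.5 units.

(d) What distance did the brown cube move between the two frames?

2.8

The brown cube was near (1.9, 8.5) before and (4.1, 6.7) after, so it travelled √(2.2² + 1.8²) ≈ 2.8 units.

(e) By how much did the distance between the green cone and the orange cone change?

+0.5

They were about 7.9 units apart before and 8.4 after — 0.5 units further apart.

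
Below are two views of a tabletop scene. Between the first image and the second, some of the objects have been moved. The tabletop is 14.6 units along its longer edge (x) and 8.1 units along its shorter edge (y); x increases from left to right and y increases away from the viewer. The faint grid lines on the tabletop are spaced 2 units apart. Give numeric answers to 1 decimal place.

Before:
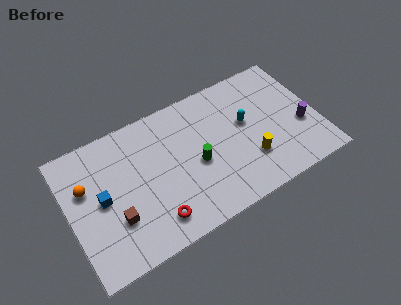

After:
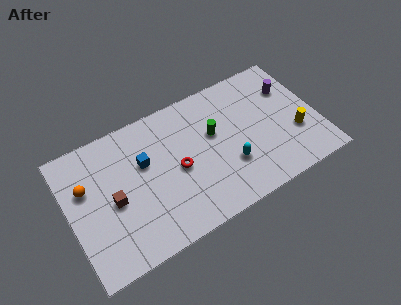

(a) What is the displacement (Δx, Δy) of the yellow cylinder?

(2.8, 0.4)

The yellow cylinder was at about (10.4, 2.4) and moved to about (13.2, 2.8).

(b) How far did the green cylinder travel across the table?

1.8

The green cylinder was near (7.4, 3.6) before and (8.6, 4.9) after, so it travelled √(1.2² + 1.3²) ≈ 1.8 units.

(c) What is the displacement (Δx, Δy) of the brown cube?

(0.0, 1.1)

From the two frames, the brown cube sits at roughly (2.5, 2.6) before and (2.5, 3.7) after.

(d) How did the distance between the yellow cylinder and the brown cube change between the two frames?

+2.8

Before: roughly 7.9 units apart; after: 10.7. That's 2.8 units further apart.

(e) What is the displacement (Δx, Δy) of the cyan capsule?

(-1.3, -2.1)

From the two frames, the cyan capsule sits at roughly (10.5, 4.7) before and (9.2, 2.6) after.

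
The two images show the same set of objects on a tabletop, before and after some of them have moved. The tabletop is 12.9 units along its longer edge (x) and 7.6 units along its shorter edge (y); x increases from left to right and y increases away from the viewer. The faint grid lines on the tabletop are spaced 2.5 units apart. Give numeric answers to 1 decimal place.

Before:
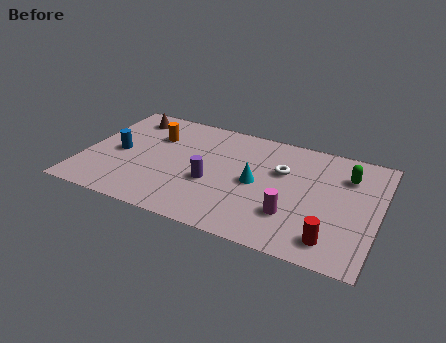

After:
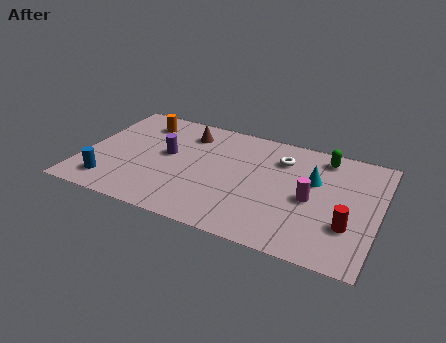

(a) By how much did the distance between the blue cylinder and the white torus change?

+1.1

They were about 7.2 units apart before and 8.3 after — 1.1 units further apart.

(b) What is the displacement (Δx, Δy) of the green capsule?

(-1.1, 0.9)

From the two frames, the green capsule sits at roughly (11.4, 5.6) before and (10.3, 6.5) after.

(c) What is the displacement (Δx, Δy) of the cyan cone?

(2.4, 1.1)

The cyan cone was at about (7.6, 3.7) and moved to about (10.0, 4.8).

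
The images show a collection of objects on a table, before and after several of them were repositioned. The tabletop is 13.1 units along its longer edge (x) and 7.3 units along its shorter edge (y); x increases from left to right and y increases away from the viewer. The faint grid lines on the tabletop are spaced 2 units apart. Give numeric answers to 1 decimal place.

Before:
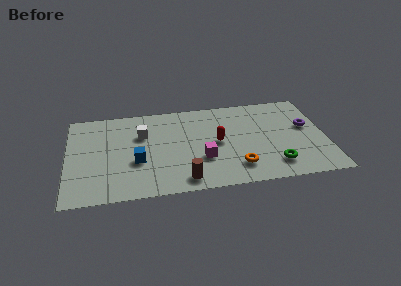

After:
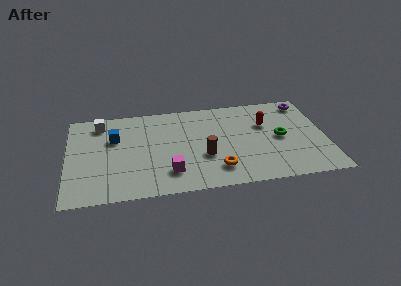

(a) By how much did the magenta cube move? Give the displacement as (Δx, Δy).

(-1.7, -0.8)

The magenta cube was at about (6.8, 2.5) and moved to about (5.1, 1.7).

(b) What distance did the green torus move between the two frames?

2.1

The green torus was near (10.4, 1.5) before and (10.8, 3.6) after, so it travelled √(0.4² + 2.1²) ≈ 2.1 units.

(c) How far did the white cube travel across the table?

2.4

The white cube moved from about (3.8, 4.9) to (1.7, 6.1), a distance of √(2.1² + 1.2²) ≈ 2.4.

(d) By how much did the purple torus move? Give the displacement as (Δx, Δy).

(0.0, 2.0)

From the two frames, the purple torus sits at roughly (12.2, 4.3) before and (12.2, 6.3) after.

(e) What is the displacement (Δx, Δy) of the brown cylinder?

(1.1, 1.7)

The brown cylinder started near (5.8, 1.0) and ended near (6.9, 2.7).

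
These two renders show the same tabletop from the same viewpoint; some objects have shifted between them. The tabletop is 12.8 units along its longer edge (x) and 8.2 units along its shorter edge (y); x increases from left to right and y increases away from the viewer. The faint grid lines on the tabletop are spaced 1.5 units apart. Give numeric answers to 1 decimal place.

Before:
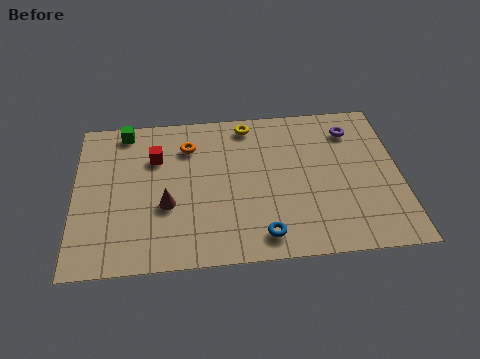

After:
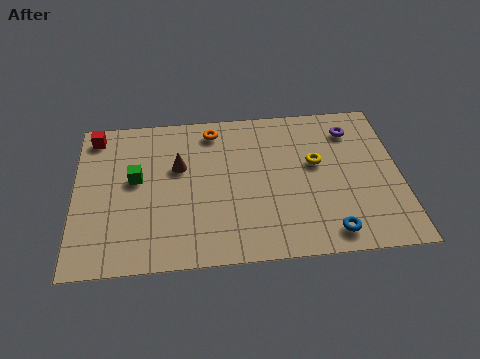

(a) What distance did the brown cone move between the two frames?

2.1

The brown cone moved from about (3.6, 3.1) to (4.1, 5.1), a distance of √(0.5² + 2.0²) ≈ 2.1.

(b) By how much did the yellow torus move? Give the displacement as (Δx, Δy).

(2.6, -2.4)

From the two frames, the yellow torus sits at roughly (6.9, 7.2) before and (9.5, 4.8) after.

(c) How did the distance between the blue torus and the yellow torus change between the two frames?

-2.3

Before: roughly 6.0 units apart; after: 3.7. That's 2.3 units closer together.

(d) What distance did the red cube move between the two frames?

2.8

From (3.2, 5.7) to (0.8, 7.1), the red cube covered √(2.4² + 1.4²) ≈ 2.8 units.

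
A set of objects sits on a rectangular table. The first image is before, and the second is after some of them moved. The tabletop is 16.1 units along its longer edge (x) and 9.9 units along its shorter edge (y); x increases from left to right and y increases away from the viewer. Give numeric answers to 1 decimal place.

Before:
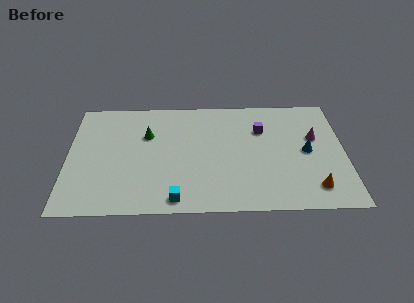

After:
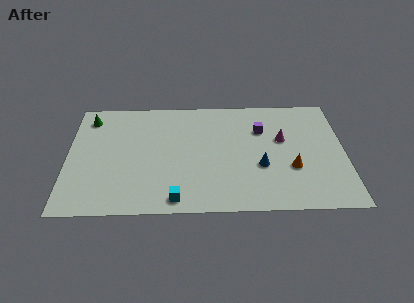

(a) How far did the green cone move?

3.8

The green cone was near (4.6, 6.6) before and (1.2, 8.2) after, so it travelled √(3.4² + 1.6²) ≈ 3.8 units.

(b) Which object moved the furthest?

the green cone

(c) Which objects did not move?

the cyan cube and the purple cube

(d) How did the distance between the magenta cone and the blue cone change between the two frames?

+1.3

They were about 1.3 units apart before and 2.6 after — 1.3 units further apart.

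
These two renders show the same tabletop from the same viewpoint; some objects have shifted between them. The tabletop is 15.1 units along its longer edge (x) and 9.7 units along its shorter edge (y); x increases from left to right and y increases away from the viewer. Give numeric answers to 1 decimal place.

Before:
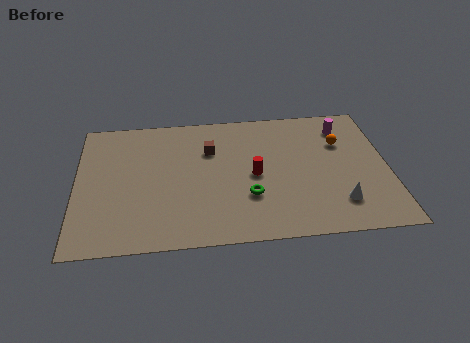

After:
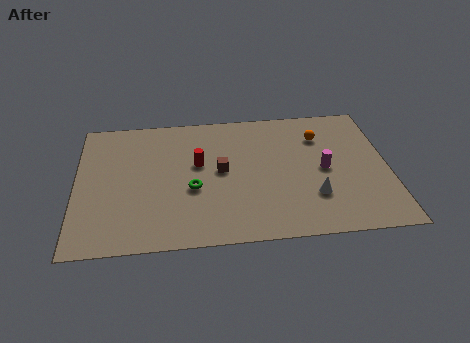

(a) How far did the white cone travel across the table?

1.3

The white cone moved from about (12.6, 2.2) to (11.4, 2.8), a distance of √(1.2² + 0.6²) ≈ 1.3.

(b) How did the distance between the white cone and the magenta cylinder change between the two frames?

-3.6

The distance was about 5.6 in the first image and 2.0 in the second, so they moved 3.6 units closer together.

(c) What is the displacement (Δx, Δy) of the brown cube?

(0.5, -1.6)

The brown cube started near (6.5, 6.7) and ended near (7.0, 5.1).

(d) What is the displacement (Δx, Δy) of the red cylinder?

(-2.7, 1.1)

From the two frames, the red cylinder sits at roughly (8.6, 4.6) before and (5.9, 5.7) after.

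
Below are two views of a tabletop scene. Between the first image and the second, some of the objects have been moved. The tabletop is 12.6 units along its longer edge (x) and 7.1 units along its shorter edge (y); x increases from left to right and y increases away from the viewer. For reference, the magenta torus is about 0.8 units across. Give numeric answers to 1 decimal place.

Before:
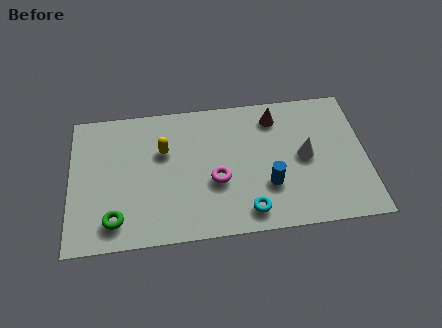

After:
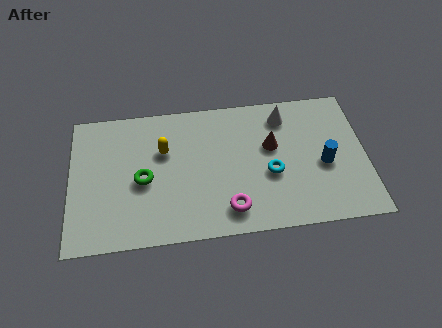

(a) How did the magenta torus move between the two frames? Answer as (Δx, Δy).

(0.5, -1.5)

From the two frames, the magenta torus sits at roughly (6.2, 2.8) before and (6.7, 1.3) after.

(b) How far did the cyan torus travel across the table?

2.1

From (7.5, 1.1) to (8.5, 2.9), the cyan torus covered √(1.0² + 1.8²) ≈ 2.1 units.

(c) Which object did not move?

the yellow capsule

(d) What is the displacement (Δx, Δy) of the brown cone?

(-0.2, -1.5)

From the two frames, the brown cone sits at roughly (8.8, 5.8) before and (8.6, 4.3) after.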